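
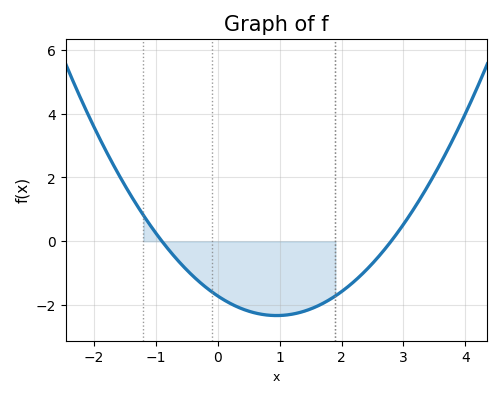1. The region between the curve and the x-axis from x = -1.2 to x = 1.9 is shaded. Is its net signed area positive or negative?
negative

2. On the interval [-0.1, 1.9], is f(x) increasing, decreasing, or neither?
neither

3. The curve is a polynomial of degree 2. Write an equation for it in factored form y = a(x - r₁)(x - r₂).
y = 0.68(x + 0.9)(x - 2.8)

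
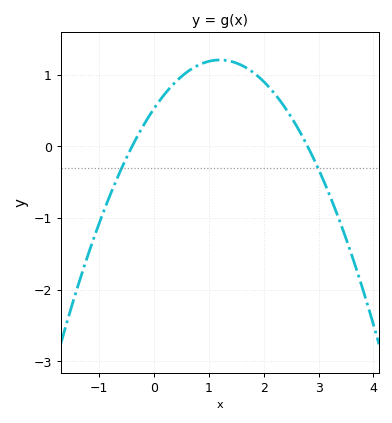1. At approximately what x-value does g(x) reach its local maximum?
1.2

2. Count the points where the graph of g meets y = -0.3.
2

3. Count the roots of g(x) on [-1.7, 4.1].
2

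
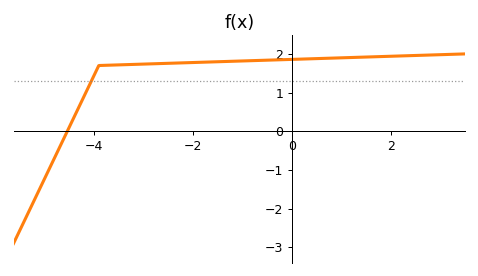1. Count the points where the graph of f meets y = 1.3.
1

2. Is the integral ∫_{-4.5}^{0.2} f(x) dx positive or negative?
positive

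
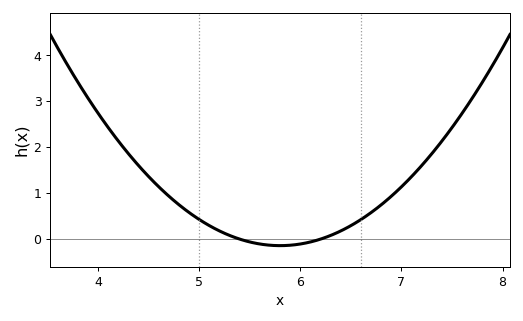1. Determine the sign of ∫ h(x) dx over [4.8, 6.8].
positive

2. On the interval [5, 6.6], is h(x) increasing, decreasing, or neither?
neither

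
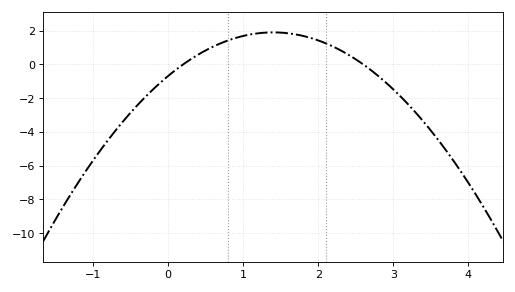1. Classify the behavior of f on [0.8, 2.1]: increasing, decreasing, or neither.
neither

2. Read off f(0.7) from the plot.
1.2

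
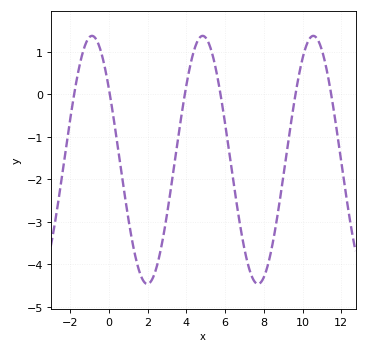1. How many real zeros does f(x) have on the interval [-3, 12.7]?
6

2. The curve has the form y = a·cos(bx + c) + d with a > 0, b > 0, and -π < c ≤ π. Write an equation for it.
y = 2.92cos(1.1x + 0.95) - 1.54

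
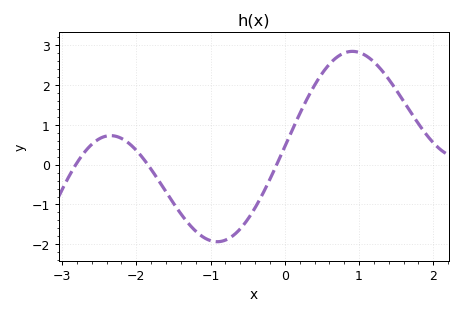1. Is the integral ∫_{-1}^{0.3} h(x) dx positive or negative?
negative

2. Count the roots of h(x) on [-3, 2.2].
3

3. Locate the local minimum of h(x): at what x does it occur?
-0.908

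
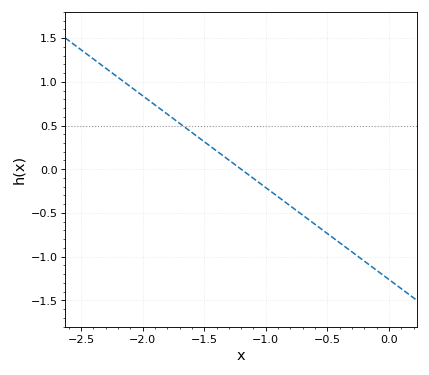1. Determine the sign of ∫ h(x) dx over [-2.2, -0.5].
positive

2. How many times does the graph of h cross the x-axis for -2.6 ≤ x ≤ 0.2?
1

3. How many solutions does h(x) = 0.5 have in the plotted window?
1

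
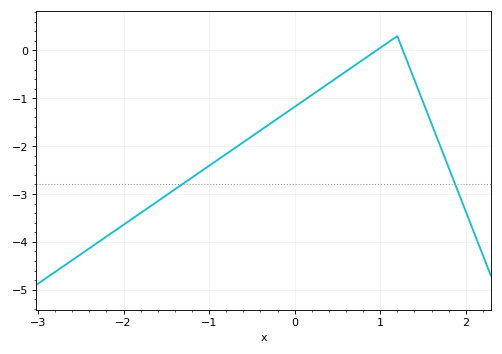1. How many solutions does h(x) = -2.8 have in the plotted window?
2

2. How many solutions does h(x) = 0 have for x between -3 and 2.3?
2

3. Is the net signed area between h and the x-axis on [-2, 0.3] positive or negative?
negative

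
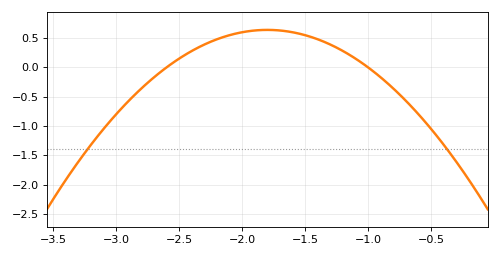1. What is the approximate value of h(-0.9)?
-0.15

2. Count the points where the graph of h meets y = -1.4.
2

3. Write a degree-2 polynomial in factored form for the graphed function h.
y = -1(x + 2.6)(x + 1)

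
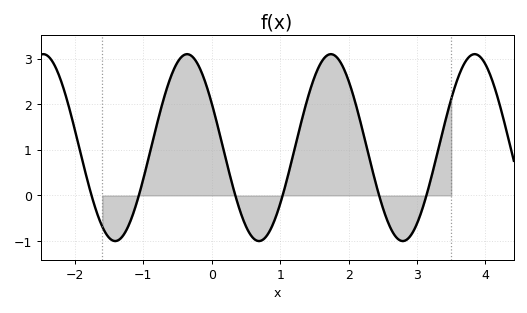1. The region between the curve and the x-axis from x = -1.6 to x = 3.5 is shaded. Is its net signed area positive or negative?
positive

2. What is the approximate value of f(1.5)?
2.59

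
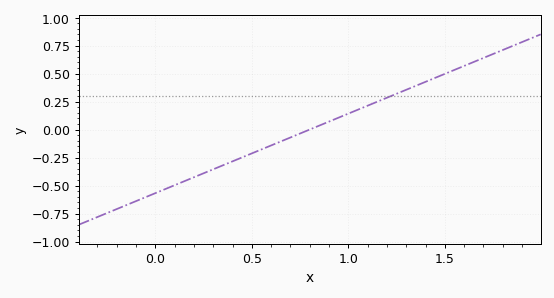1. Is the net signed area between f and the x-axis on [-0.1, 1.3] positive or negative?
negative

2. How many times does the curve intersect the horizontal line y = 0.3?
1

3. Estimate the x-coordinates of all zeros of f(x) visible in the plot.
0.8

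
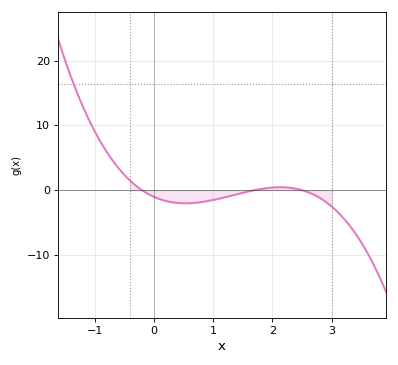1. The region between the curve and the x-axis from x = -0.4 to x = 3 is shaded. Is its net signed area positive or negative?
negative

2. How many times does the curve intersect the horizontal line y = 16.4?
1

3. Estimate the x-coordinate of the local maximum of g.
2.13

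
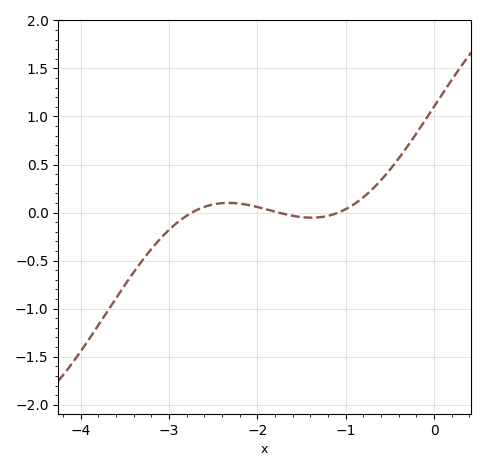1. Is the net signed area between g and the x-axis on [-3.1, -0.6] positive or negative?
positive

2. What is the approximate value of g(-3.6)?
-0.9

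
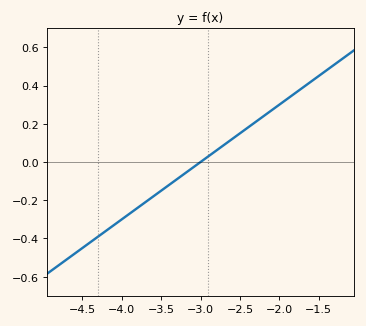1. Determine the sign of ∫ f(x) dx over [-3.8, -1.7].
positive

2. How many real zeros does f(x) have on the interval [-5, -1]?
1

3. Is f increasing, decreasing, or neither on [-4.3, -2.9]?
increasing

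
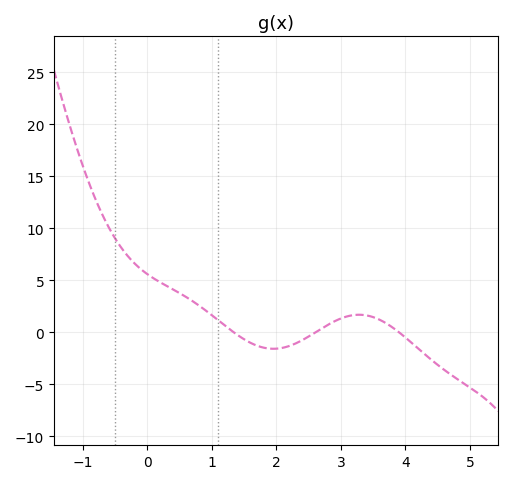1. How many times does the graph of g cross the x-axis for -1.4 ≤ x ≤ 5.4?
3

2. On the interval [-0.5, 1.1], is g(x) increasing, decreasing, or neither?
decreasing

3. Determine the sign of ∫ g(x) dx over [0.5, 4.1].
positive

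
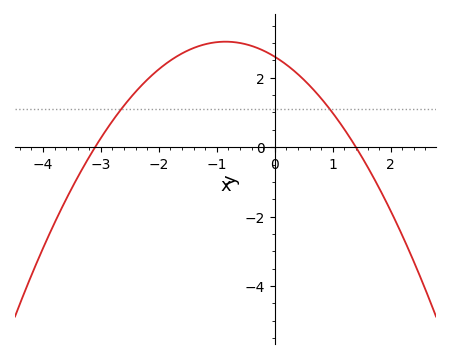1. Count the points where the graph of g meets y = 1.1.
2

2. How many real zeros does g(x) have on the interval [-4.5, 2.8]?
2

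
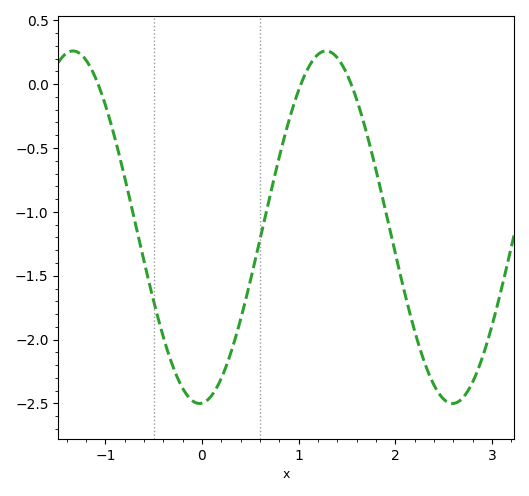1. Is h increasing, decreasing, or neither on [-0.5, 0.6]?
neither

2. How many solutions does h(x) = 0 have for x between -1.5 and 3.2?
3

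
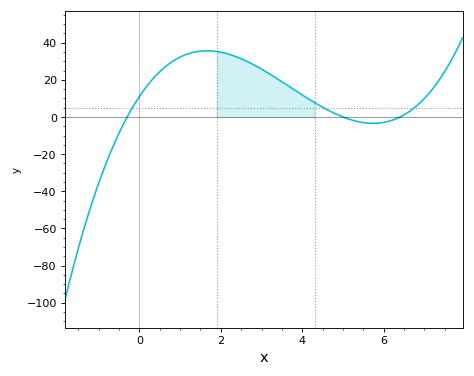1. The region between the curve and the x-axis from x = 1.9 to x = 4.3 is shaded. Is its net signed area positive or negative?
positive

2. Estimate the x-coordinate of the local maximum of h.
1.6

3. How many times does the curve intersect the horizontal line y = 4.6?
3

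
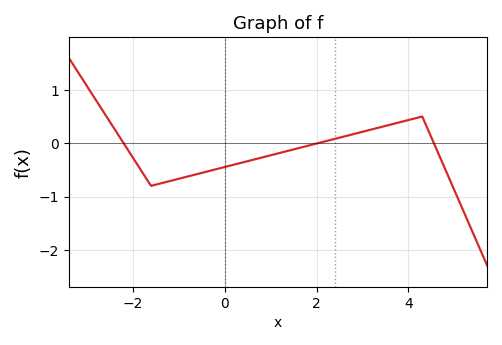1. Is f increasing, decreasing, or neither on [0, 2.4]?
increasing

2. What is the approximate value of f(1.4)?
-0.1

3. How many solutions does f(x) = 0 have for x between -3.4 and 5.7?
3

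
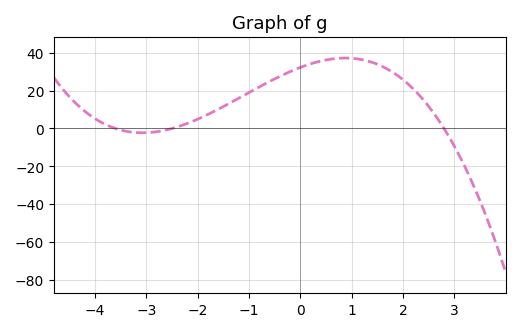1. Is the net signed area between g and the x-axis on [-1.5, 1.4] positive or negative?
positive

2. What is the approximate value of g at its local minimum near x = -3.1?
-2.27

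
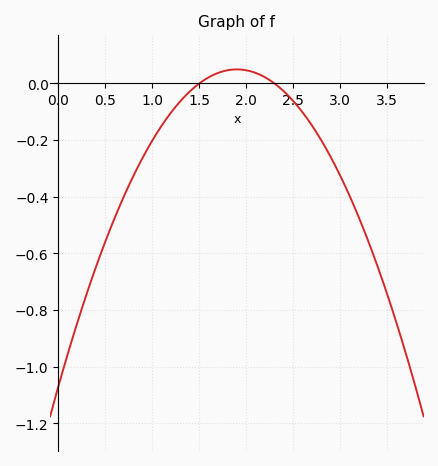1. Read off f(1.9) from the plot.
0.04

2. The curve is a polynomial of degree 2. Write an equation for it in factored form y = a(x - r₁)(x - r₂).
y = -0.31(x - 1.5)(x - 2.3)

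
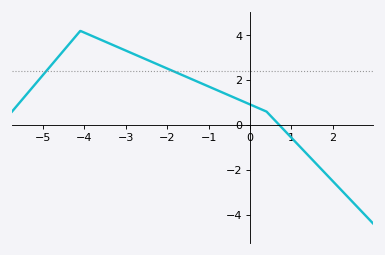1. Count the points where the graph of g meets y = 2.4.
2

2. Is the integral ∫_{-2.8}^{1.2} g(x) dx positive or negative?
positive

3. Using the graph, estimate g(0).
1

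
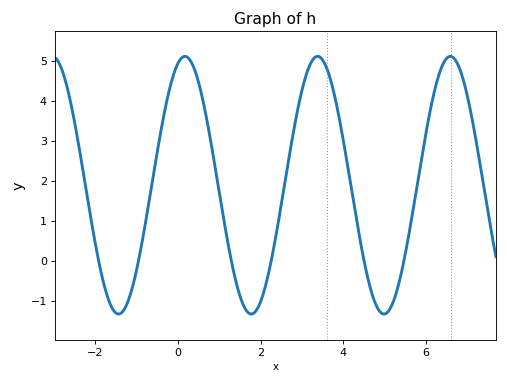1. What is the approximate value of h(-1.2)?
-1.01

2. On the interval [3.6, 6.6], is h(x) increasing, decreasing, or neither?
neither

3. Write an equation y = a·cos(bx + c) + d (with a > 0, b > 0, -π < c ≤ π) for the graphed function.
y = 3.22cos(1.96x - 0.342) + 1.89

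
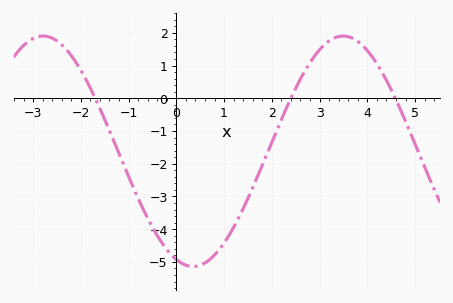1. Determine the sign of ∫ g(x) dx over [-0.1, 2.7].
negative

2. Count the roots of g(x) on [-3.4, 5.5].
3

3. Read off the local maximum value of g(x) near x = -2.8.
1.9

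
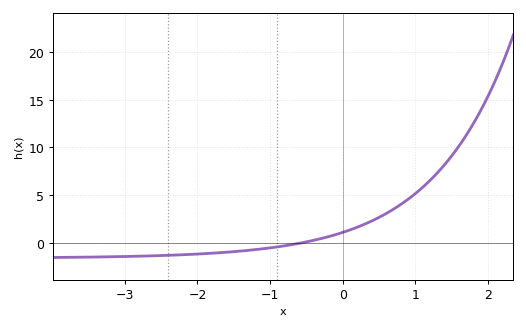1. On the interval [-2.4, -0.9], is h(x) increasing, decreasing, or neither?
increasing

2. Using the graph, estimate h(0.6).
3.09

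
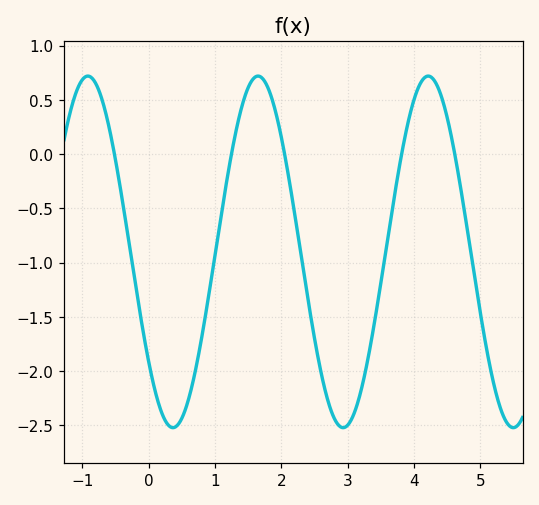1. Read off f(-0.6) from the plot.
0.25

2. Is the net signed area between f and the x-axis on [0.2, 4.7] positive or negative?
negative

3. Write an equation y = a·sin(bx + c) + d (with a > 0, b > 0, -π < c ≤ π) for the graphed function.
y = 1.62sin(2.5x - 2.5) - 0.9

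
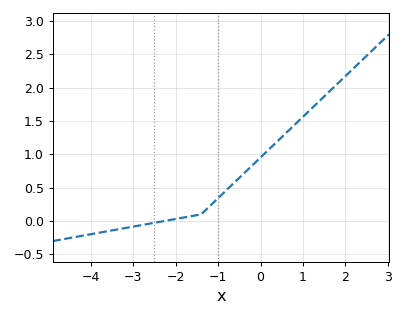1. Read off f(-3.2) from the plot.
-0.1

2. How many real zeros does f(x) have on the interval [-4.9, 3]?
1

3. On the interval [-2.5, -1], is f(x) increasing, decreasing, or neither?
increasing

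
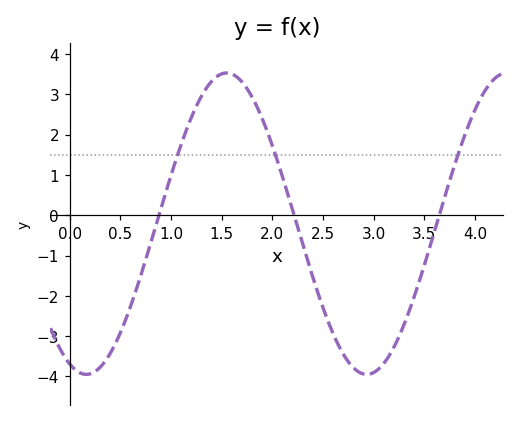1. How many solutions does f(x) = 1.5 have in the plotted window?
3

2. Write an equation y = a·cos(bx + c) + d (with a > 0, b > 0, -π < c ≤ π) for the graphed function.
y = 3.74cos(2.3x + 2.8) - 0.21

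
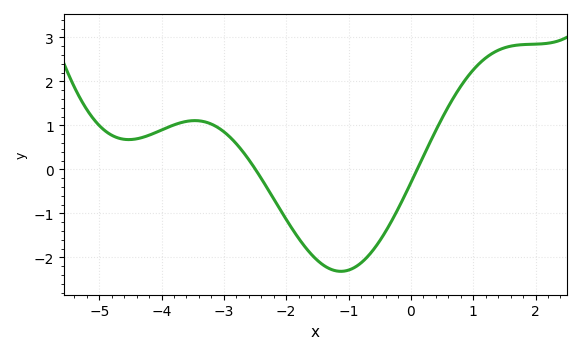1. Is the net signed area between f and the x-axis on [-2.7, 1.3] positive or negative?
negative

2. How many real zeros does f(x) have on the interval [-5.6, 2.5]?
2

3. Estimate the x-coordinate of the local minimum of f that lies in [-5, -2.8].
-4.53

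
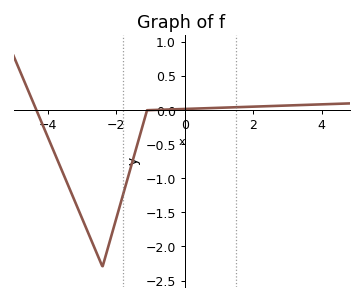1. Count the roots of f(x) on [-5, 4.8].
2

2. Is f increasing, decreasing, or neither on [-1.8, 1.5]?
increasing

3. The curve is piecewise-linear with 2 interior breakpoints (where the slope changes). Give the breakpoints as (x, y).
(-2.4, -2.3); (-1.1, 0)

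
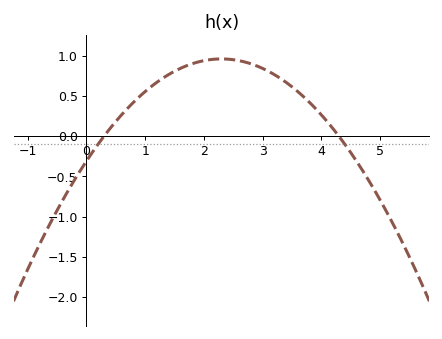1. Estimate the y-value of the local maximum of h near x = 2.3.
0.96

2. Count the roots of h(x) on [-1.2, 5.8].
2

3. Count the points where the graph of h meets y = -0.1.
2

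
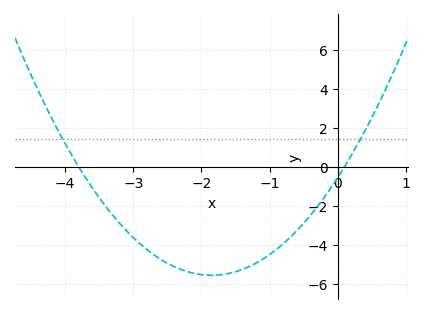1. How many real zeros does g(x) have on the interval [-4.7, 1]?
2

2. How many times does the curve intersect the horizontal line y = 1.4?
2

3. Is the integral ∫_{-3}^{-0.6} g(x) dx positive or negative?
negative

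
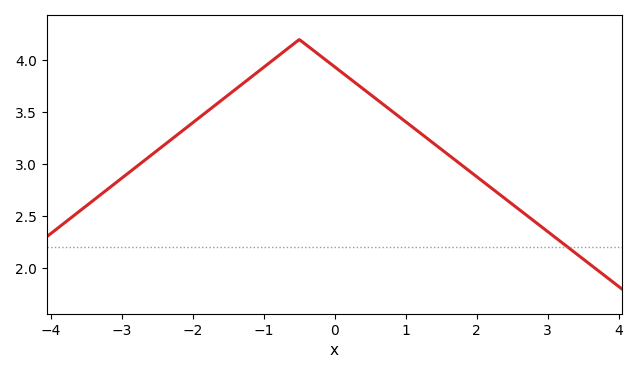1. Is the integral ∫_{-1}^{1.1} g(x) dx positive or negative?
positive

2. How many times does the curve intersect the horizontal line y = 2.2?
1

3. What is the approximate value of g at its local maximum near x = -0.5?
4.2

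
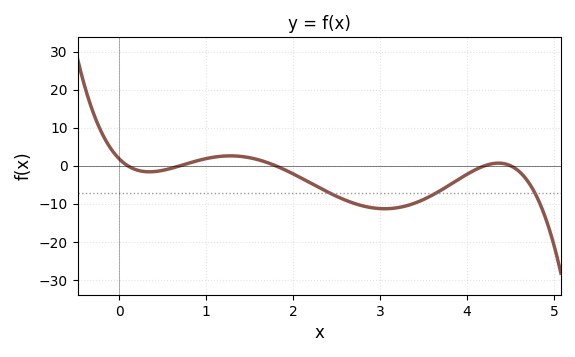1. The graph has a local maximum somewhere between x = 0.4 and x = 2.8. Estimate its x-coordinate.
1.28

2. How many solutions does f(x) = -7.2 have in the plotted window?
3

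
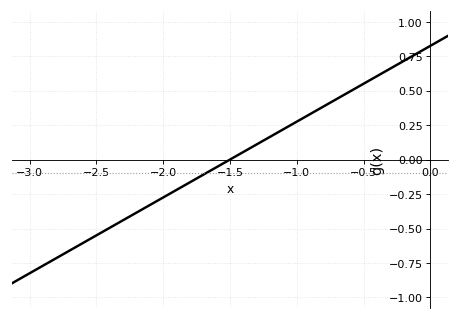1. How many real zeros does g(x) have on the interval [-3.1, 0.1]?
1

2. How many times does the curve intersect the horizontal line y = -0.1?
1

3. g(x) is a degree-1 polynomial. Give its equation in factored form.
y = 0.55(x + 1.5)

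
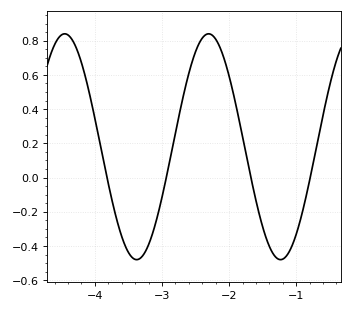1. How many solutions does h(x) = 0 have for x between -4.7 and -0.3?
4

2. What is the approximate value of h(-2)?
0.6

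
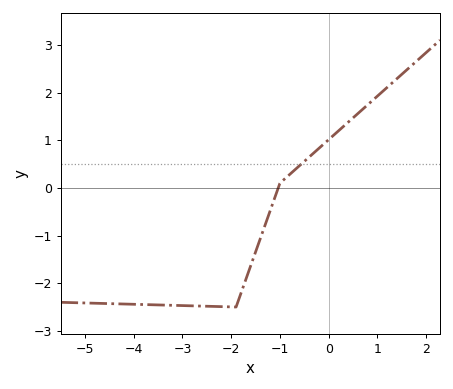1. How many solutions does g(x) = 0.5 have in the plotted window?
1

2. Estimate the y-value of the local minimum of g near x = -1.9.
-2.5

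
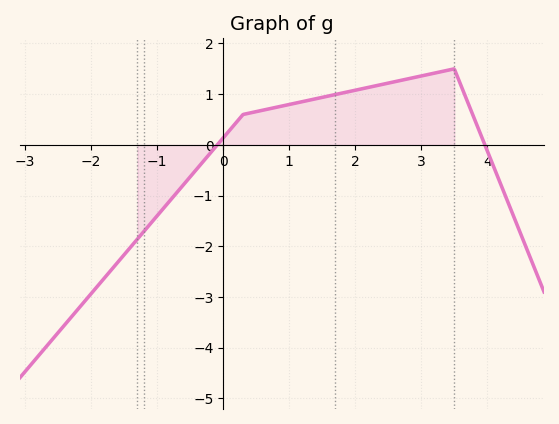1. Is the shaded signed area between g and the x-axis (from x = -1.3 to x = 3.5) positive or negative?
positive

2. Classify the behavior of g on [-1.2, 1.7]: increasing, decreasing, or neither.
increasing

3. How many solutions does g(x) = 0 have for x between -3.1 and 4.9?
2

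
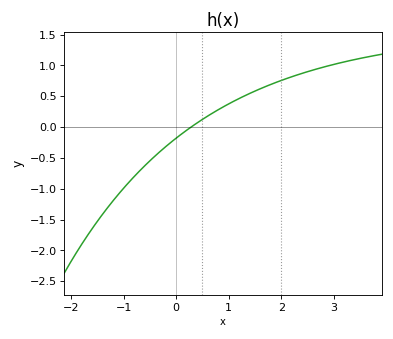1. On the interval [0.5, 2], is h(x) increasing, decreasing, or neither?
increasing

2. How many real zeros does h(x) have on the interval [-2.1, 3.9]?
1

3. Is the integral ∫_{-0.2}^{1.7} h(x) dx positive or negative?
positive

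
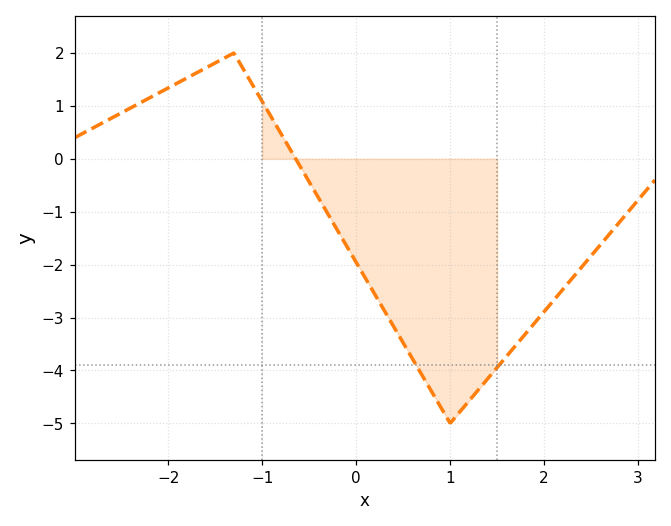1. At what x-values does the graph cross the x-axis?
-0.643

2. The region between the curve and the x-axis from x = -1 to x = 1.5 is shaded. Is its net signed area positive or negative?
negative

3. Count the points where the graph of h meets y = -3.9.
2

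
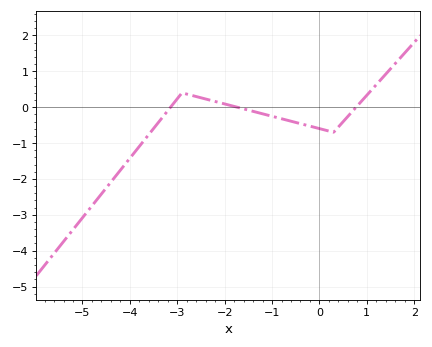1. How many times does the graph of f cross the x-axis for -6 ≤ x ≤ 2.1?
3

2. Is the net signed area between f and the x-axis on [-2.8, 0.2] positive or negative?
negative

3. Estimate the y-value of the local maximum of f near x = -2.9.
0.4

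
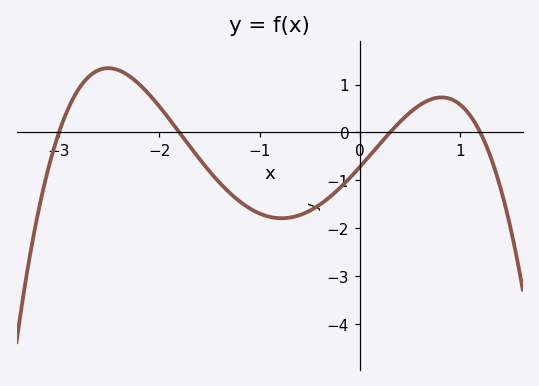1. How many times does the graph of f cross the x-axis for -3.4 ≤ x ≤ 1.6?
4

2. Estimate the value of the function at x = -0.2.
-1.16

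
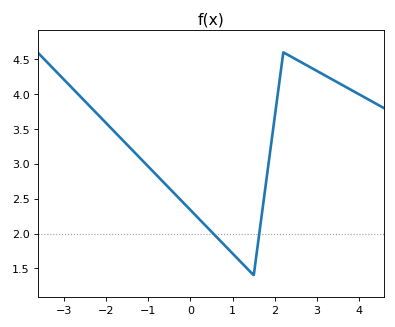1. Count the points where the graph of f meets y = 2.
2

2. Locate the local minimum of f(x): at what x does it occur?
1.5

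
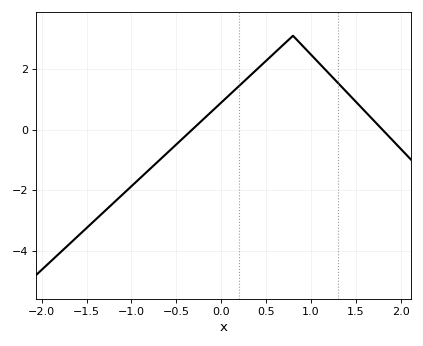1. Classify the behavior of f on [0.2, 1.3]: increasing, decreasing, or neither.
neither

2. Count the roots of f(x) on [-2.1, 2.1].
2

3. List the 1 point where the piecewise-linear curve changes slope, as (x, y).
(0.8, 3.1)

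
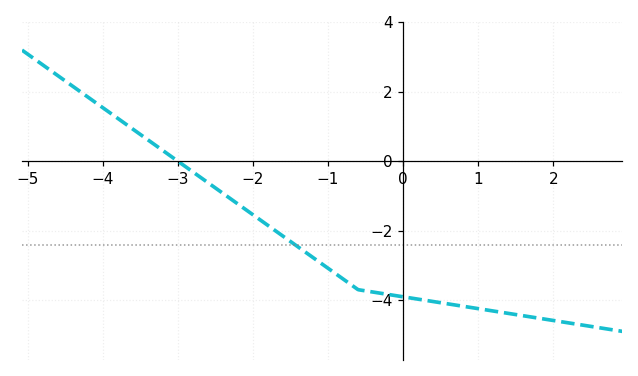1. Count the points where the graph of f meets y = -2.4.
1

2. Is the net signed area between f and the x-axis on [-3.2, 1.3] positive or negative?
negative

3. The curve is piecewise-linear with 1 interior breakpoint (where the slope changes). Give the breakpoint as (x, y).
(-0.6, -3.7)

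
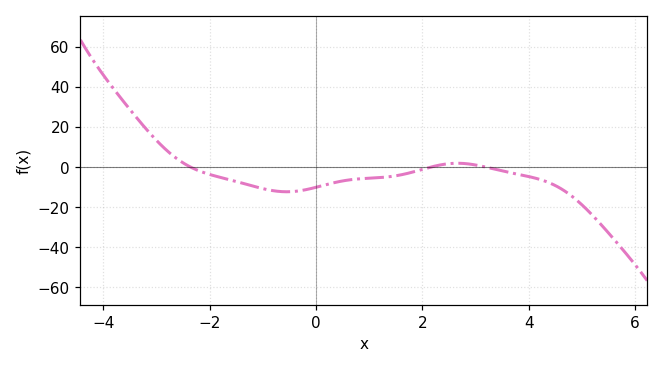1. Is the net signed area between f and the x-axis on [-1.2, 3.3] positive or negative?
negative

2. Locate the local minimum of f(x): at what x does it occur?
-0.6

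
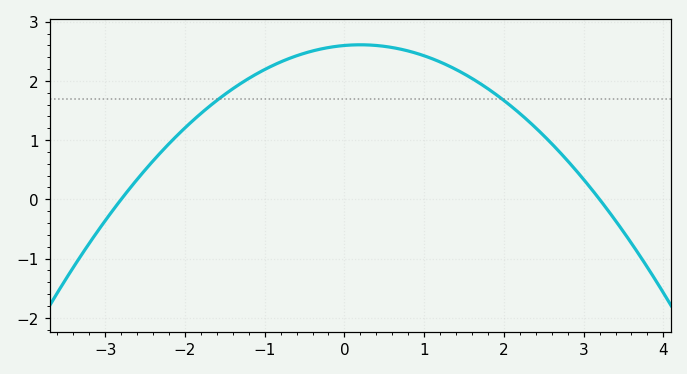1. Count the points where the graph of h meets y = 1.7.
2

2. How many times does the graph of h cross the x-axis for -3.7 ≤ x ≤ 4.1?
2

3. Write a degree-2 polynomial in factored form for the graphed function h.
y = -0.29(x + 2.8)(x - 3.2)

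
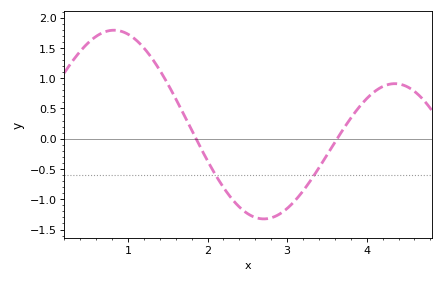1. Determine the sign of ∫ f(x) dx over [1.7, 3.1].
negative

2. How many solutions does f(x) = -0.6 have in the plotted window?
2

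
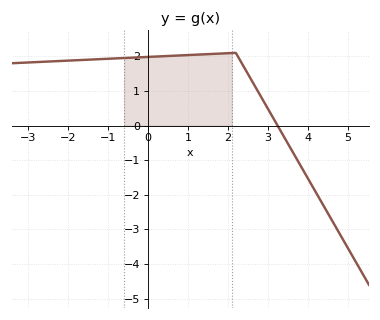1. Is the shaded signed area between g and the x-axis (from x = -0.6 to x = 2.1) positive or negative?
positive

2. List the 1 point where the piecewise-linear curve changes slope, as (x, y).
(2.2, 2.1)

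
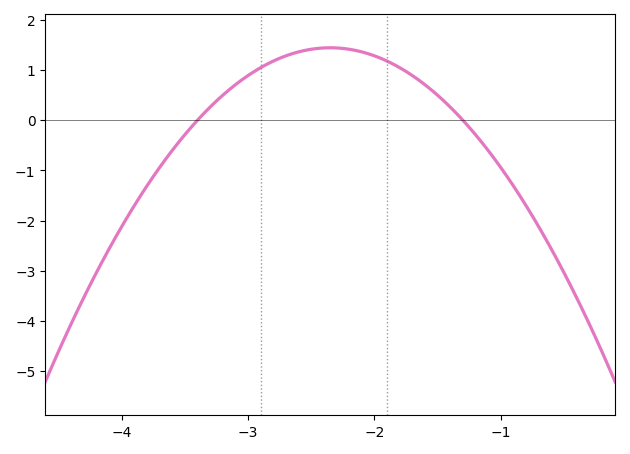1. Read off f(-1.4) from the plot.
0.3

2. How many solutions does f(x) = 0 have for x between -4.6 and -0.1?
2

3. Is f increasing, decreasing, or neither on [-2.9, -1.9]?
neither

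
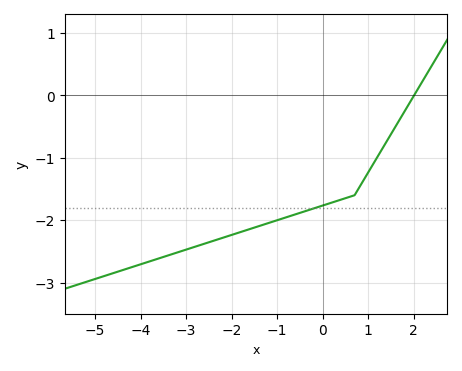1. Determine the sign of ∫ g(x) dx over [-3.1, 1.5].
negative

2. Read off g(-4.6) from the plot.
-2.8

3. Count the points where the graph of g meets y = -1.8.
1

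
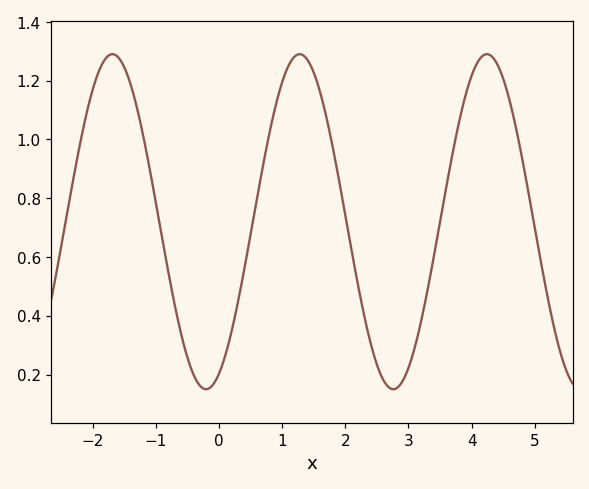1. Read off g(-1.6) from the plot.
1.28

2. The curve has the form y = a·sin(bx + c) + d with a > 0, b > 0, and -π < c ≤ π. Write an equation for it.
y = 0.57sin(2.1x - 1.1) + 0.72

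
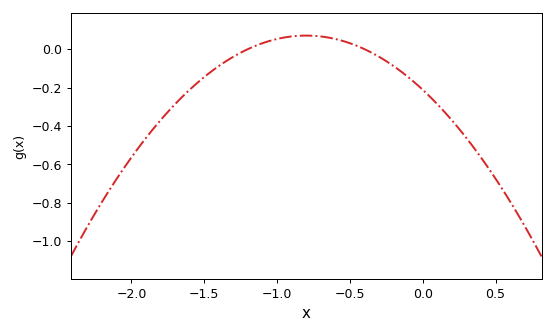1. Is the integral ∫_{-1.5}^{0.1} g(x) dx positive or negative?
negative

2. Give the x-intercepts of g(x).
-1.2, -0.4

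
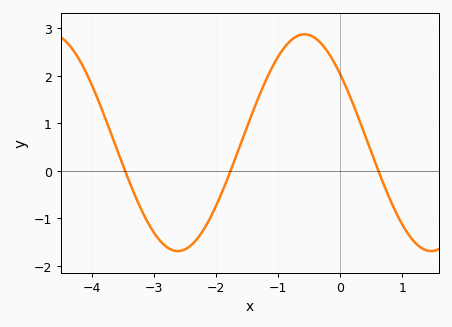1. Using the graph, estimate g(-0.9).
2.6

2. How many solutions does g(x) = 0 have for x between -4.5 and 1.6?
3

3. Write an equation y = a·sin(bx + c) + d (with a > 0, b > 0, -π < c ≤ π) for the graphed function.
y = 2.28sin(1.5x + 2.5) + 0.59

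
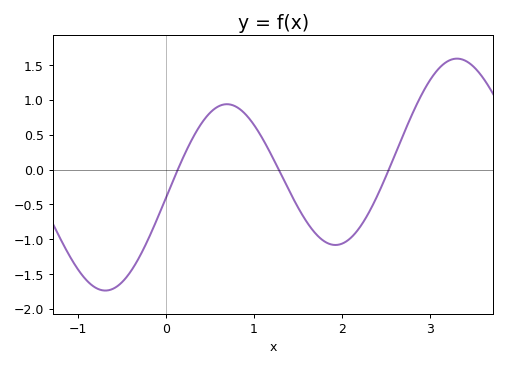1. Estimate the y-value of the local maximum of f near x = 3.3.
1.6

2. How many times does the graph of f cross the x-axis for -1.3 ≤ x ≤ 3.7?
3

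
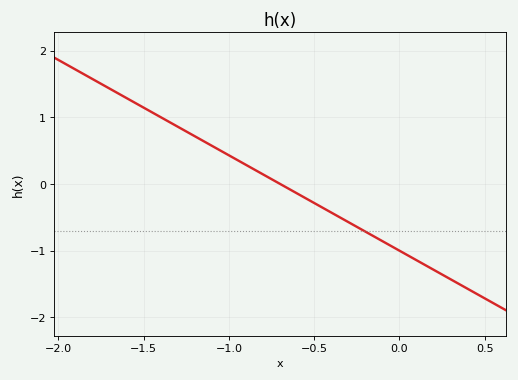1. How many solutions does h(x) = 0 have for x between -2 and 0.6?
1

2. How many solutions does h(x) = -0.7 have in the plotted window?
1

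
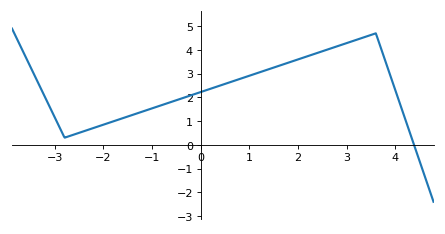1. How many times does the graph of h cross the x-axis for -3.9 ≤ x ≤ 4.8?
1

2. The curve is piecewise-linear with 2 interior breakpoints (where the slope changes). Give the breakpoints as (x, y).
(-2.8, 0.3); (3.6, 4.7)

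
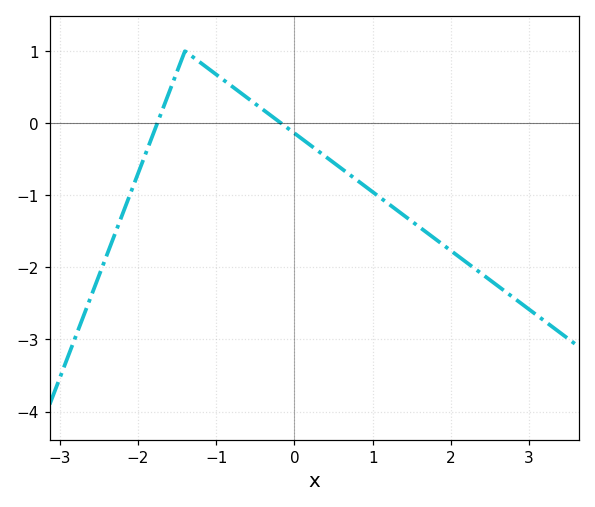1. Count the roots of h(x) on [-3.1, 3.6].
2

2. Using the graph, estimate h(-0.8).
0.5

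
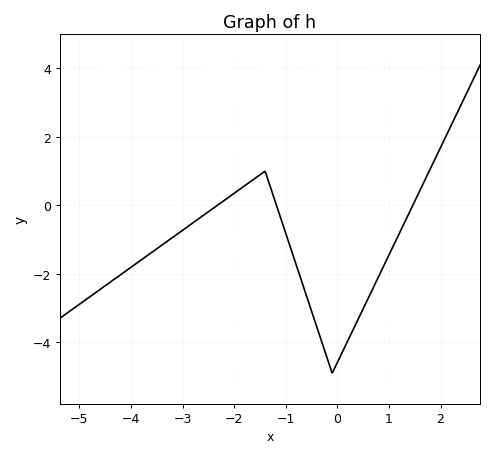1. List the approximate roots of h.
-2.4, -1.2, 1.4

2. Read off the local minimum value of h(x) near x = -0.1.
-4.8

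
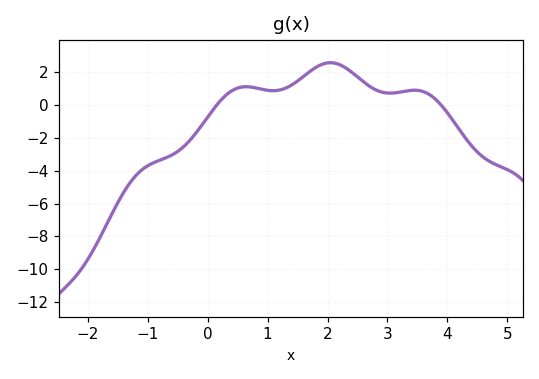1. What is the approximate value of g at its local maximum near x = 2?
2.6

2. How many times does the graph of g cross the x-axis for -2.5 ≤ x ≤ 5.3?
2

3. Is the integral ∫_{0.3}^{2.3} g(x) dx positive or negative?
positive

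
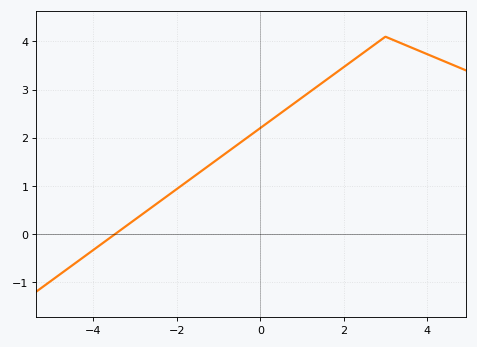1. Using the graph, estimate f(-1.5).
1.25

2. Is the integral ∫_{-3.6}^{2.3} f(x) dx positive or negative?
positive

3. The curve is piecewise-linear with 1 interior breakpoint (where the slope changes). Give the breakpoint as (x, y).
(3, 4.1)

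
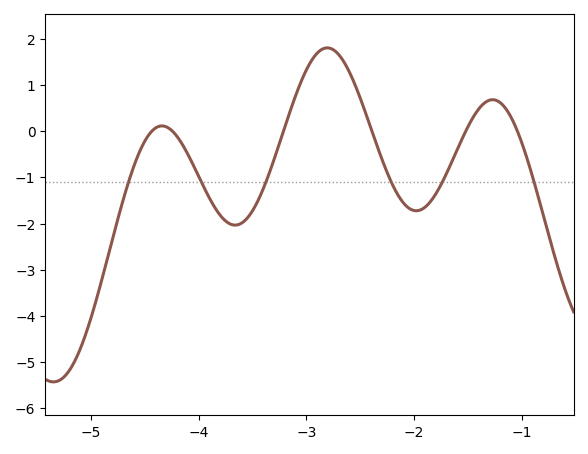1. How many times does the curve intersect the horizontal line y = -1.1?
6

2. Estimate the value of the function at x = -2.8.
1.81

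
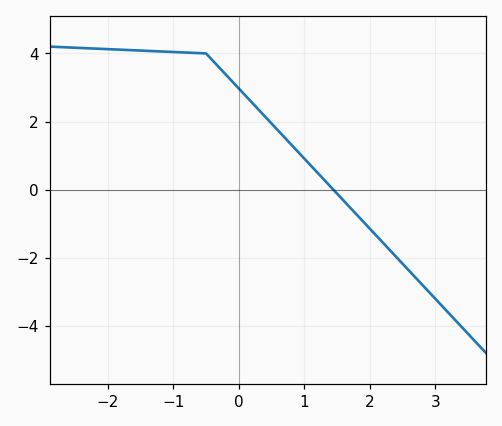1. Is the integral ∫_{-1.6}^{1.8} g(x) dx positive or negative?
positive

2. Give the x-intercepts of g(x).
1.4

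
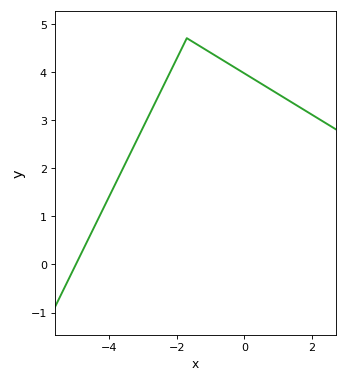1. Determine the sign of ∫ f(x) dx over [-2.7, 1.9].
positive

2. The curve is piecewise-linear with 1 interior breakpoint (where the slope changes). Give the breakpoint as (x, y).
(-1.7, 4.7)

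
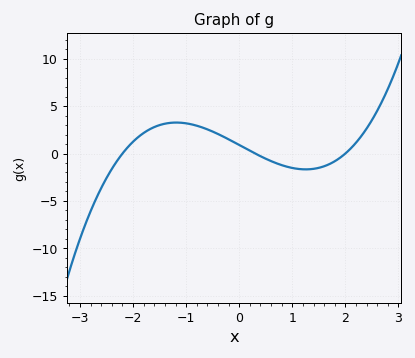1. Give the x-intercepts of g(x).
-2.2, 0.3, 2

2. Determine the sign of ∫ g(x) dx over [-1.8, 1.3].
positive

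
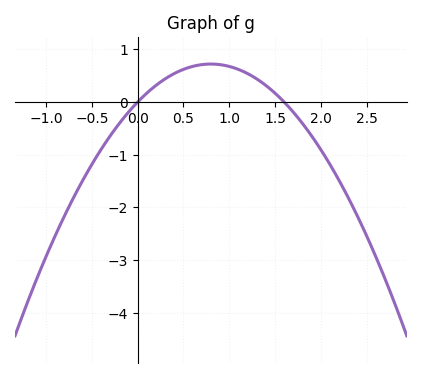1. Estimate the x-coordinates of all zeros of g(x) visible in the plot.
0, 1.6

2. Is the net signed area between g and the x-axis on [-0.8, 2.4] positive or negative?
negative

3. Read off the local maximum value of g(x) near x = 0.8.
0.7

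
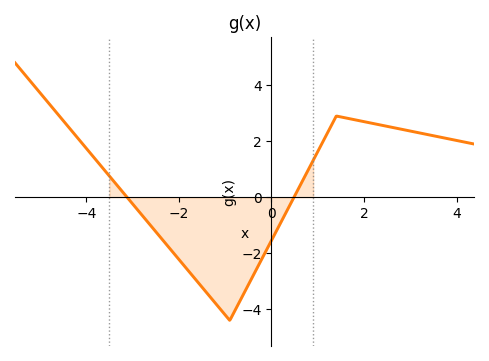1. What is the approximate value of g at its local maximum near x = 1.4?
2.8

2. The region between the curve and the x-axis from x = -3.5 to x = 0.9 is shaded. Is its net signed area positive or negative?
negative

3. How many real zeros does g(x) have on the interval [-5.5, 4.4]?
2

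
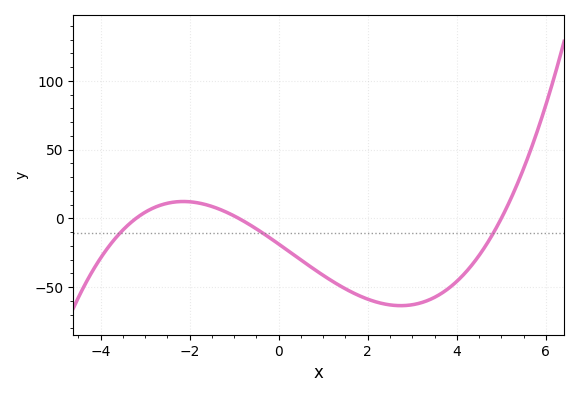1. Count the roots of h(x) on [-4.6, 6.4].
3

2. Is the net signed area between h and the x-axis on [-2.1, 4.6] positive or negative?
negative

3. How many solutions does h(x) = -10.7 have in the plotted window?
3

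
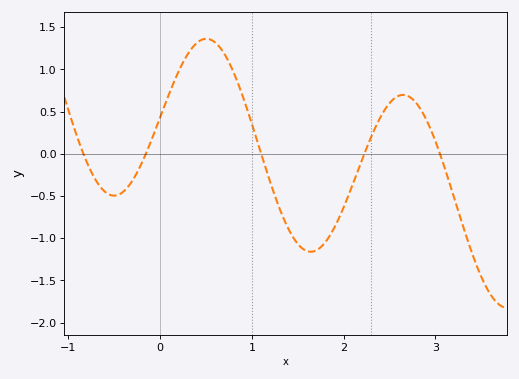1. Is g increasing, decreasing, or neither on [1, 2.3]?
neither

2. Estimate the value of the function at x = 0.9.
0.682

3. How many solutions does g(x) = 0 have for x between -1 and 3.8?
5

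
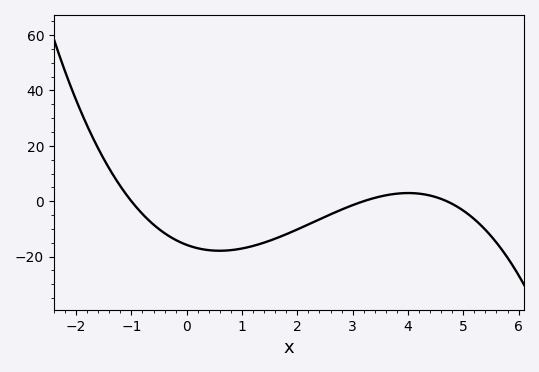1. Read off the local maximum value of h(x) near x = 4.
2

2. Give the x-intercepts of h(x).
-1, 3.2, 4.6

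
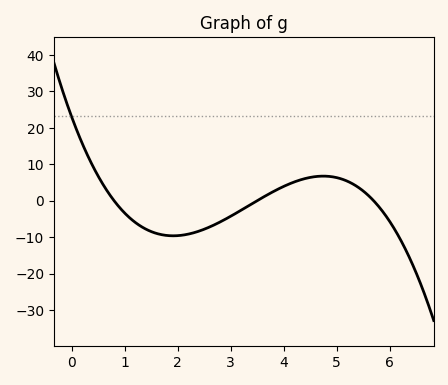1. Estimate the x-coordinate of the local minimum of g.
1.9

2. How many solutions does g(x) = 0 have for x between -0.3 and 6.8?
3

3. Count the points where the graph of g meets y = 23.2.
1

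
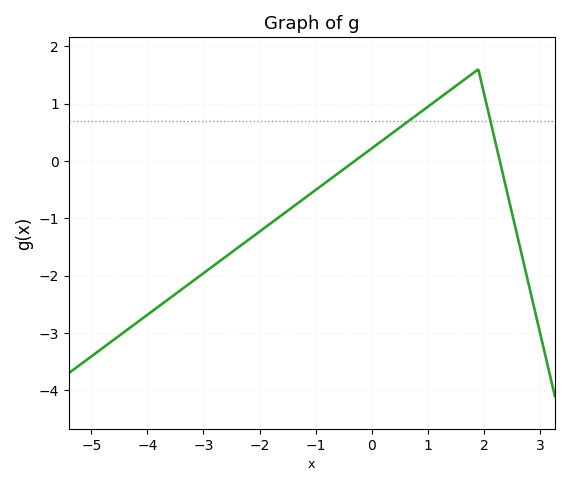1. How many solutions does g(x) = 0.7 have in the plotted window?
2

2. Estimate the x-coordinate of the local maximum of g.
1.9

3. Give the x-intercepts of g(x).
-0.304, 2.28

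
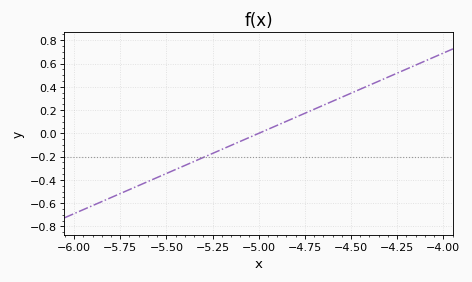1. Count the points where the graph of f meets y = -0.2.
1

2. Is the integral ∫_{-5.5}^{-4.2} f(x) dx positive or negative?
positive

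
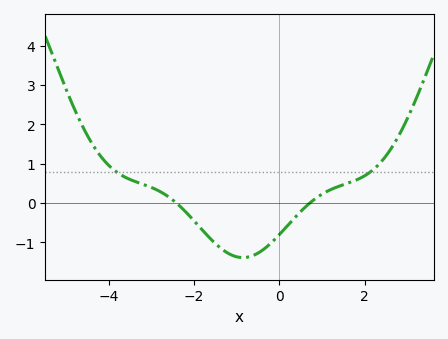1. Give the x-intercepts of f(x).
-2.4, 0.8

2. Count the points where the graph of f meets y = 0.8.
2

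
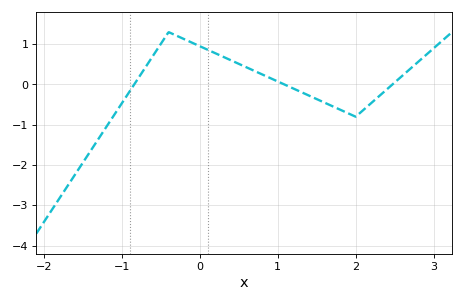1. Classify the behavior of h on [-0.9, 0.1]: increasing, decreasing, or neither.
neither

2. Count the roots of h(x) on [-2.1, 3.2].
3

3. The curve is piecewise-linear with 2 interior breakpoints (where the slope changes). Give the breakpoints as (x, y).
(-0.4, 1.3); (2, -0.8)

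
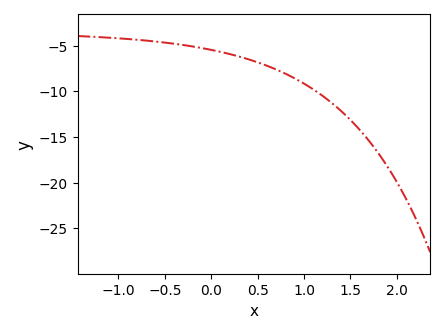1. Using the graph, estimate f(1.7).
-15.5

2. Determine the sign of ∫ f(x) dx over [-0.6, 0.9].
negative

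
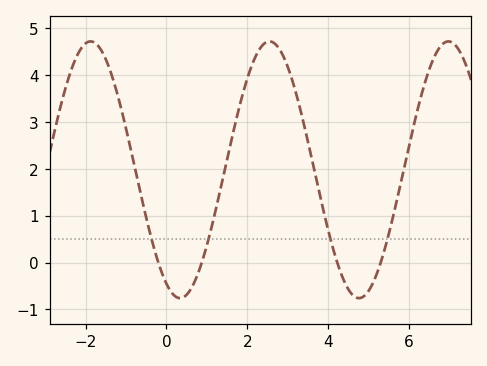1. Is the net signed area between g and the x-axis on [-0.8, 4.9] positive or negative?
positive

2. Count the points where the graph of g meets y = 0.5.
4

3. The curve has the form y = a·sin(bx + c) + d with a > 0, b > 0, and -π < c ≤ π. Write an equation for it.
y = 2.74sin(1.42x - 2.05) + 1.98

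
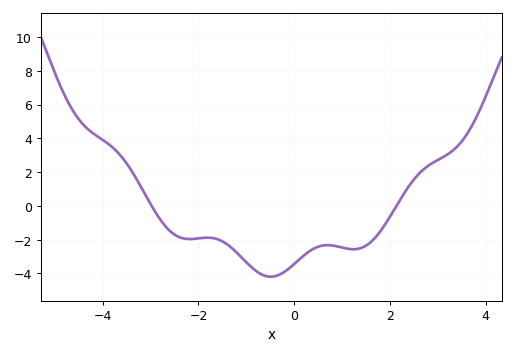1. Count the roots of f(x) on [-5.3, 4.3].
2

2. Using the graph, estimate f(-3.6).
2.8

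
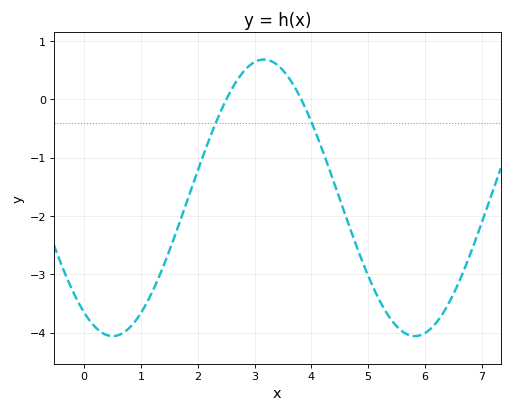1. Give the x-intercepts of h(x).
2.51, 3.82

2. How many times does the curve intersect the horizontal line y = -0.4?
2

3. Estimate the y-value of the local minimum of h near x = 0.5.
-4.06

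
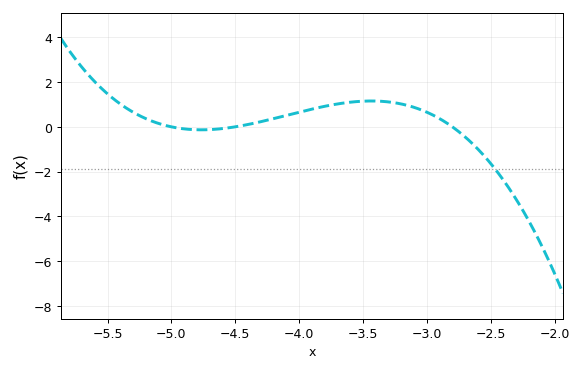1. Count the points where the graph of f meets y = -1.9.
1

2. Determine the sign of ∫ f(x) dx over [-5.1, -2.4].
positive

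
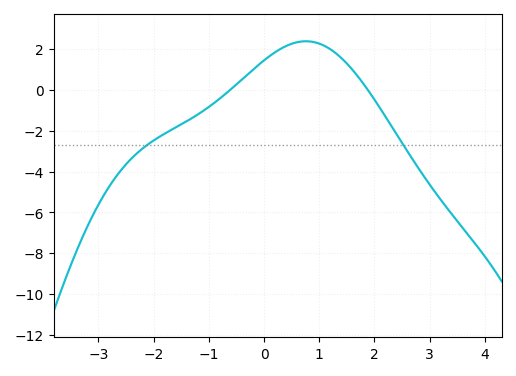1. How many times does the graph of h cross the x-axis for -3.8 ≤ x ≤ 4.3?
2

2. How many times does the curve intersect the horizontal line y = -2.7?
2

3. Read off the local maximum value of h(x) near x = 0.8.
2.38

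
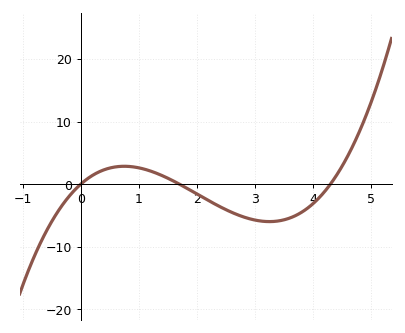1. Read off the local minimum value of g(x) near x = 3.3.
-5.98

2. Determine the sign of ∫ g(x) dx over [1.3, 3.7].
negative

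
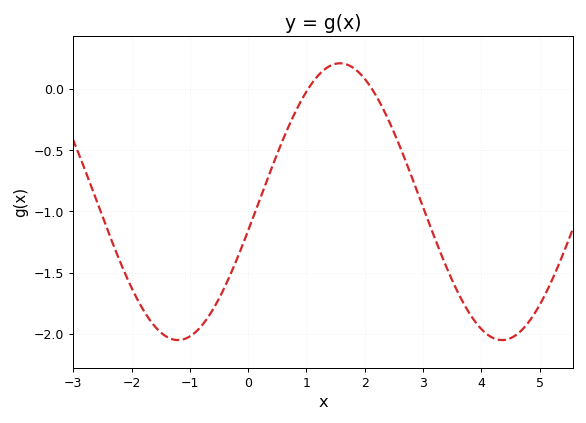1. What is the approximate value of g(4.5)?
-2.03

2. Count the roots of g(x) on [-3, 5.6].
2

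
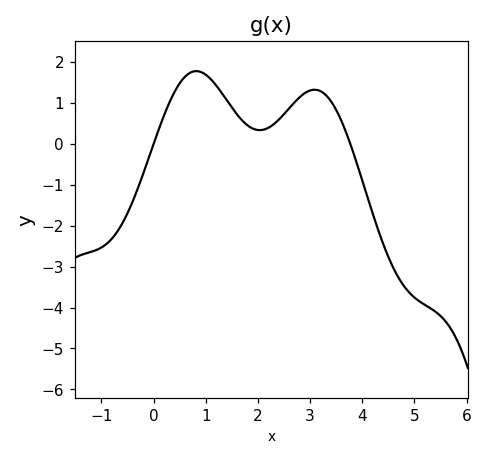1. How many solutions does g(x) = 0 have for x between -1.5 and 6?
2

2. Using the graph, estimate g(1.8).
0.5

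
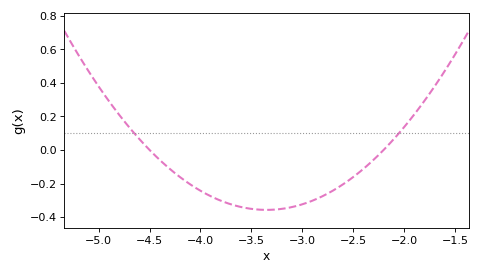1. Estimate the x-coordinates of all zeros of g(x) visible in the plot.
-4.5, -2.2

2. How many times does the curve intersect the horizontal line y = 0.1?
2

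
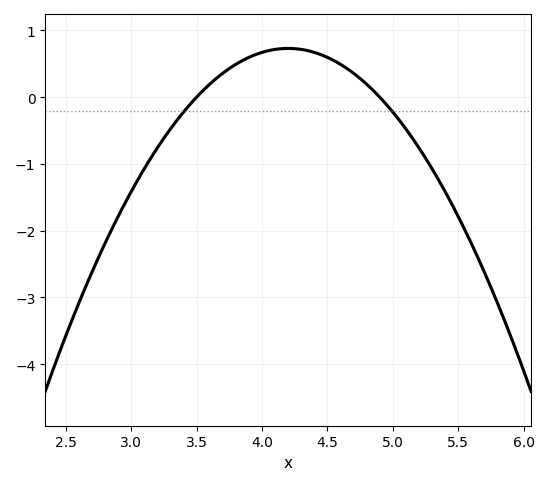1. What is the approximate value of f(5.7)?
-2.6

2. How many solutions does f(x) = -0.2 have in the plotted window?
2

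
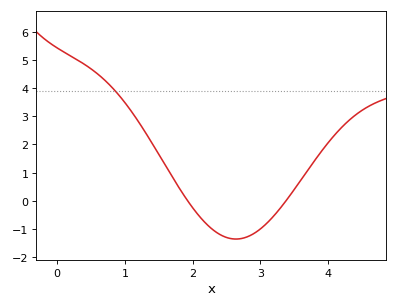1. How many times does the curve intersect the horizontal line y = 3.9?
1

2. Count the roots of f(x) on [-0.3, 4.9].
2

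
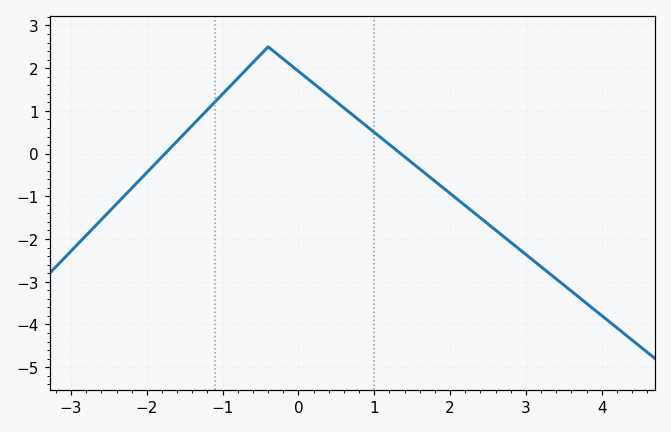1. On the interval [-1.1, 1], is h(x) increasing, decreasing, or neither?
neither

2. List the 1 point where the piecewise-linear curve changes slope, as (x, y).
(-0.4, 2.5)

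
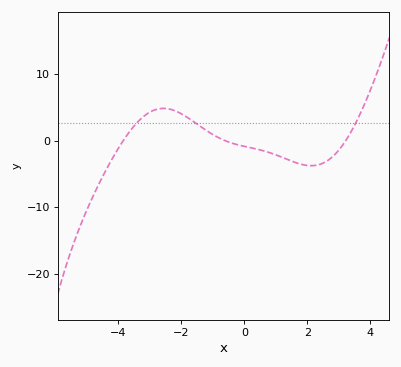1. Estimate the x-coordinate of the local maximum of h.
-2.57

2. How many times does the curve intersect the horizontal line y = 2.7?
3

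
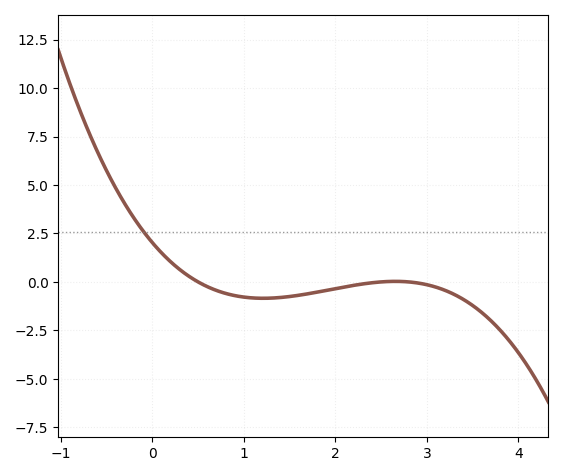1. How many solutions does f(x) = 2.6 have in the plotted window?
1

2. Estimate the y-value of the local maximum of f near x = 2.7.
0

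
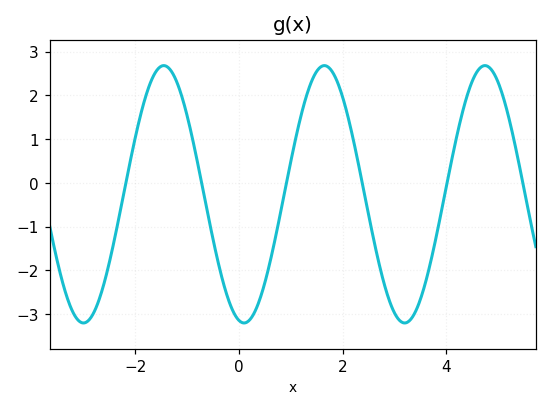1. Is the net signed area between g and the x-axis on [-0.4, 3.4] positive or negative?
negative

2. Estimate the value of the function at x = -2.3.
-0.7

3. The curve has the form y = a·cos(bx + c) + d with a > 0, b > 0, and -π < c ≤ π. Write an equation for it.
y = 2.94cos(2x + 2.9) - 0.26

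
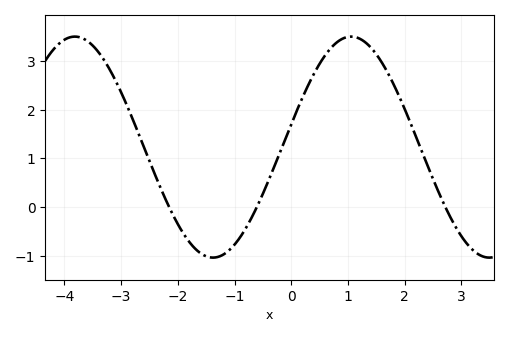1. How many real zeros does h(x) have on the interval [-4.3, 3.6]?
3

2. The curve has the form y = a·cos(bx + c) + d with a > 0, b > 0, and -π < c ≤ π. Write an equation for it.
y = 2.27cos(1.29x - 1.36) + 1.23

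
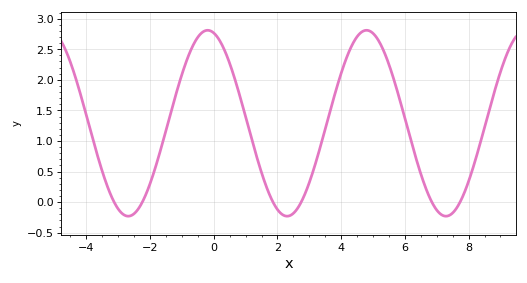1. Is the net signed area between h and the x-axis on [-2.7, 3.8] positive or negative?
positive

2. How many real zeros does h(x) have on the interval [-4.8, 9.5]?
6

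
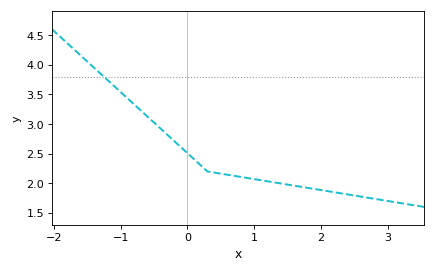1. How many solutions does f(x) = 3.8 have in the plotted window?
1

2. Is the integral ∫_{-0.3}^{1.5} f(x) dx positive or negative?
positive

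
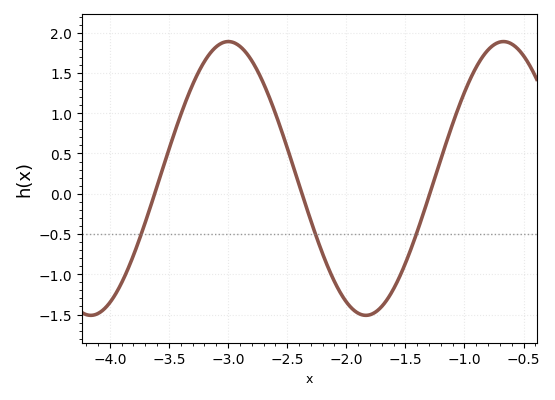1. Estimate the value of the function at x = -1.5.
-0.85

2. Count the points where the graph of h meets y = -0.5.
3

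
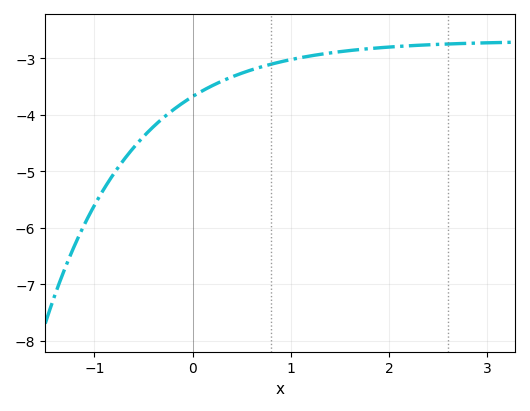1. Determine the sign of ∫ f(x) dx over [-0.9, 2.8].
negative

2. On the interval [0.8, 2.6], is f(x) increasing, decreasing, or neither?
increasing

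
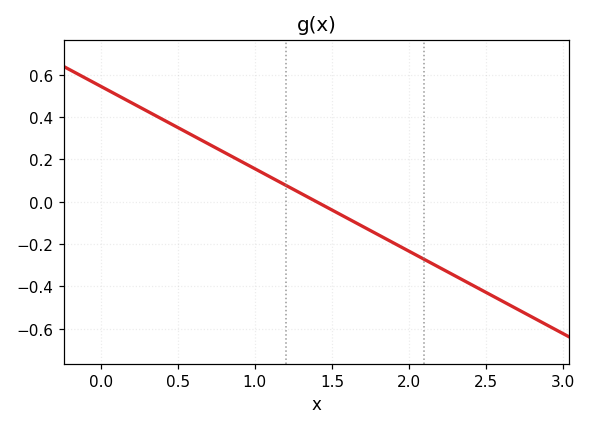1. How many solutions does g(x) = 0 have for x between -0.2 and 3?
1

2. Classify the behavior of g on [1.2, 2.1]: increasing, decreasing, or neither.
decreasing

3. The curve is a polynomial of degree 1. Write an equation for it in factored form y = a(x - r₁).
y = -0.39(x - 1.4)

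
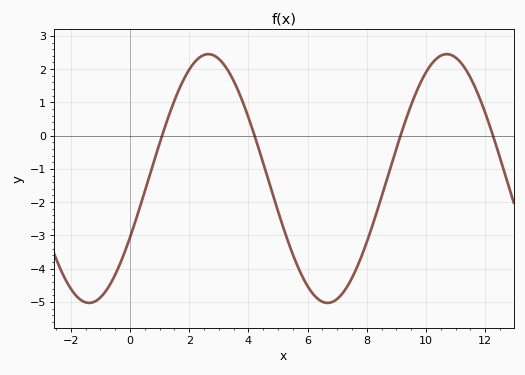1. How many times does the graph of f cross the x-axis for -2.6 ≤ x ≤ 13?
4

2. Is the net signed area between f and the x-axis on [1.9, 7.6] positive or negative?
negative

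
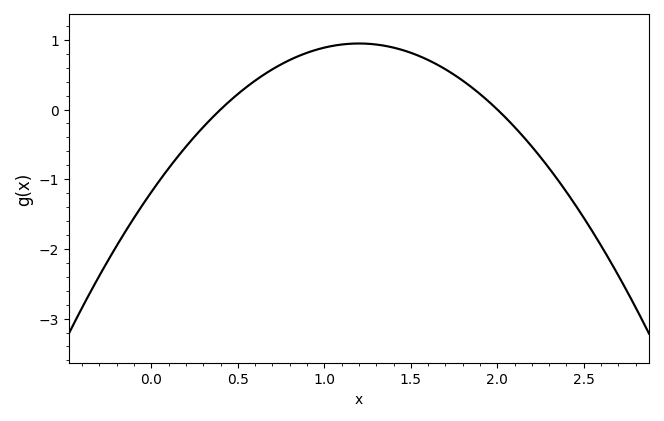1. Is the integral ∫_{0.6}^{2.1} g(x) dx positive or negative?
positive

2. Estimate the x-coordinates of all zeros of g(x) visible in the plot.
0.4, 2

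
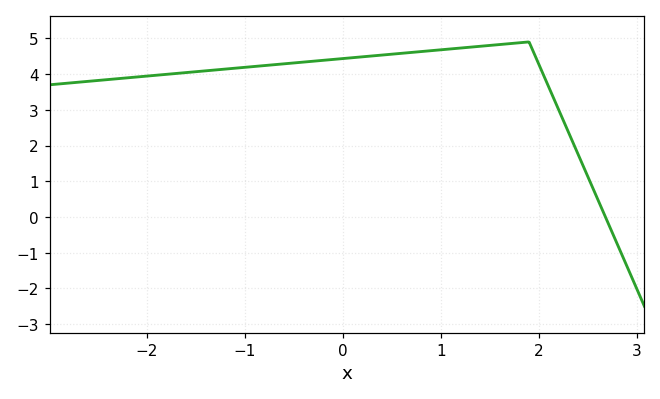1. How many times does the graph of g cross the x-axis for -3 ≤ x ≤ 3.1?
1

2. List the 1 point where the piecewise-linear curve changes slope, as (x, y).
(1.9, 4.9)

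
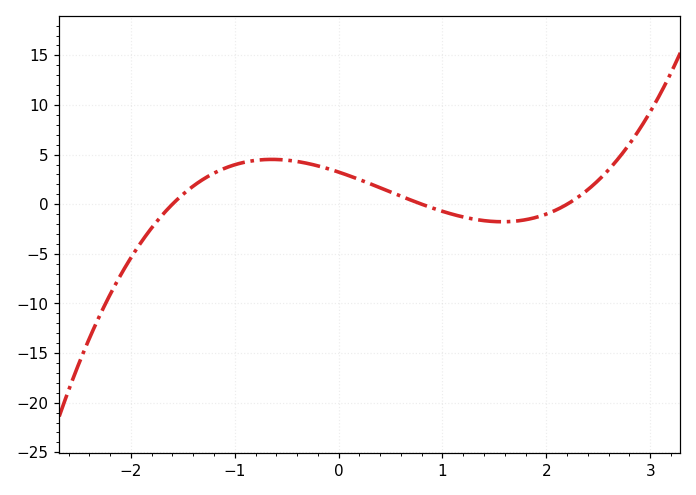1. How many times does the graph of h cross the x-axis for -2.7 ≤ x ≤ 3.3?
3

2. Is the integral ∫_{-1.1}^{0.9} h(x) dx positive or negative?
positive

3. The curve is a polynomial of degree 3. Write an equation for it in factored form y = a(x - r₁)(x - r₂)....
y = 1.15(x + 1.6)(x - 0.8)(x - 2.2)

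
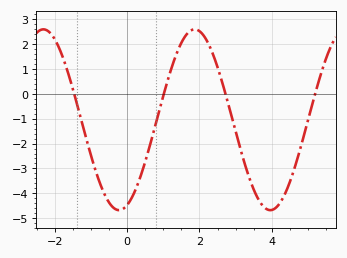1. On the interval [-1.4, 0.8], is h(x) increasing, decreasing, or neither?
neither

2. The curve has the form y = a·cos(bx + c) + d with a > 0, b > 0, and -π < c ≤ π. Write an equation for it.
y = 3.64cos(1.5x - 2.8) - 1.04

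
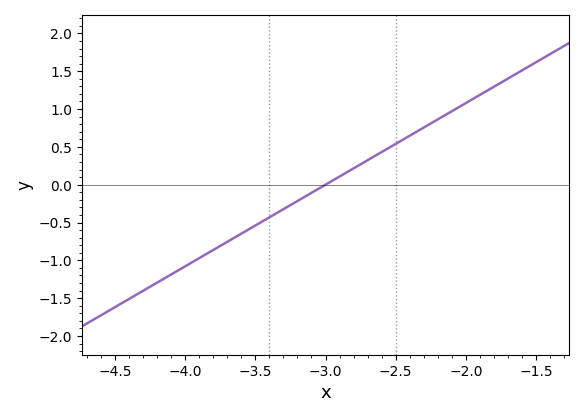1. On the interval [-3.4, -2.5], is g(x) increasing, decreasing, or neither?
increasing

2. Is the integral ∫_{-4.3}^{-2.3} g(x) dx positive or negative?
negative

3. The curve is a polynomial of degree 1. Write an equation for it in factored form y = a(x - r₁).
y = 1.08(x + 3)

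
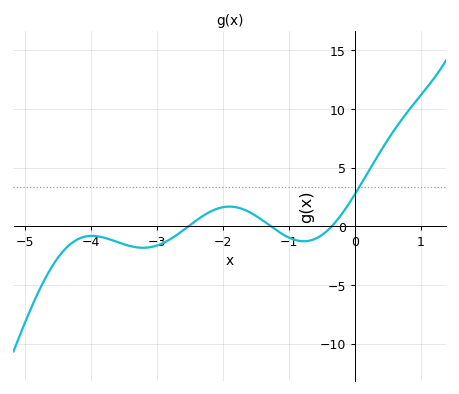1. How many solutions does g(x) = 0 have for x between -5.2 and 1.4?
3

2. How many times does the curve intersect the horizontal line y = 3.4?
1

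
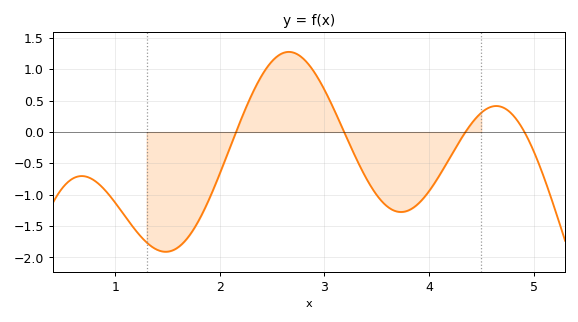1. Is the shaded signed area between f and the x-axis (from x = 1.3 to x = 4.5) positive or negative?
negative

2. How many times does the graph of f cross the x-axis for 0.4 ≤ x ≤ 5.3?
4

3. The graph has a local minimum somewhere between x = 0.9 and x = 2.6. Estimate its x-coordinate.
1.5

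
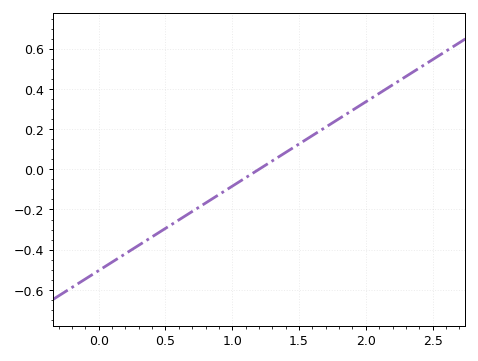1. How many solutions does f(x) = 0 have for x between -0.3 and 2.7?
1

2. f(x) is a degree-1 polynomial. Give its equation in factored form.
y = 0.42(x - 1.2)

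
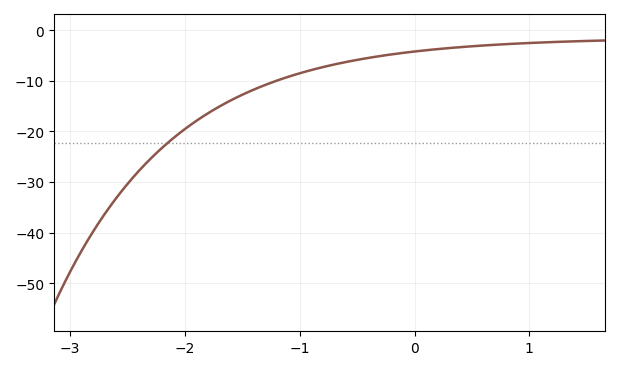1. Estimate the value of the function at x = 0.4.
-3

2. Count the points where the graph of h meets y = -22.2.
1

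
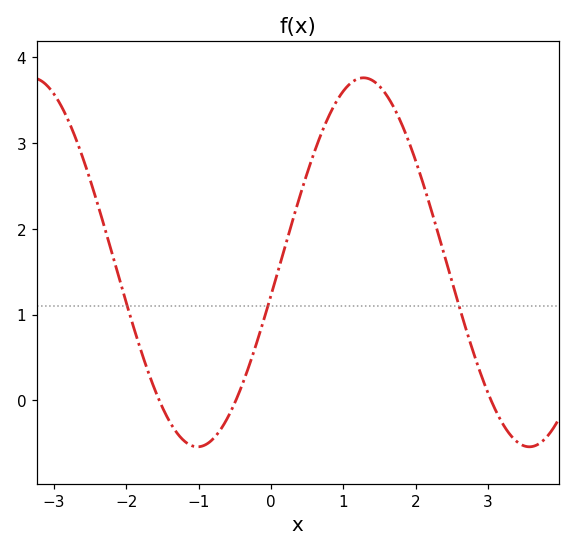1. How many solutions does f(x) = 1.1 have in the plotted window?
3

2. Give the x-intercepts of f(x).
-1.54, -0.486, 3.04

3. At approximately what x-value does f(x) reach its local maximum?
1.28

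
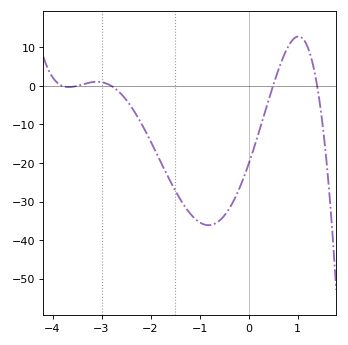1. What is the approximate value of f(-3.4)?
0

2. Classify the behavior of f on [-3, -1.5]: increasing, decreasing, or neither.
decreasing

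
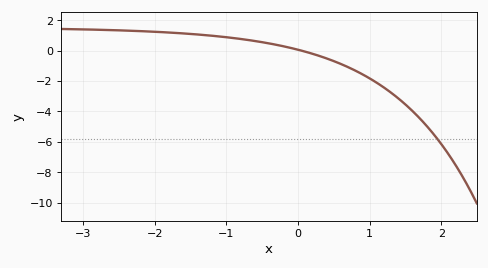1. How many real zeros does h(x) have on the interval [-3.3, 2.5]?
1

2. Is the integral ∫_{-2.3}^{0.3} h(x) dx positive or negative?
positive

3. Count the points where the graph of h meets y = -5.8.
1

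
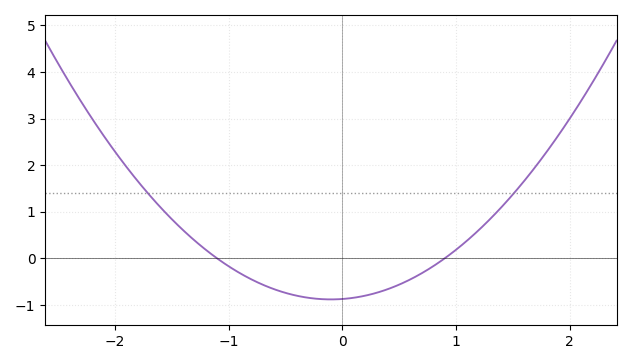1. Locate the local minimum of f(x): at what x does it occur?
-0.1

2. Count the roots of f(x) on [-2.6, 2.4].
2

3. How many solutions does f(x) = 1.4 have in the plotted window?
2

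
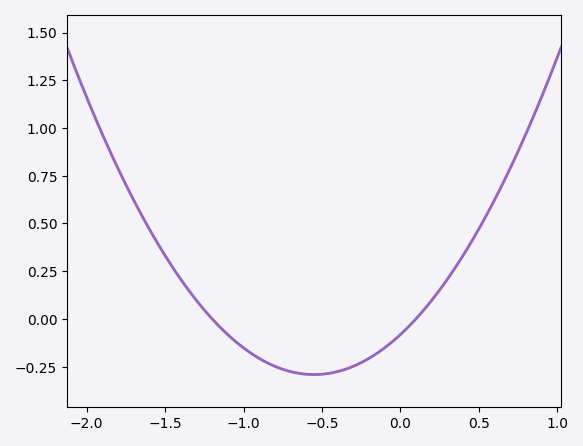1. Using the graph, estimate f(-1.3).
0.1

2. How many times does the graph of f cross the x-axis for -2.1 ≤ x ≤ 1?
2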